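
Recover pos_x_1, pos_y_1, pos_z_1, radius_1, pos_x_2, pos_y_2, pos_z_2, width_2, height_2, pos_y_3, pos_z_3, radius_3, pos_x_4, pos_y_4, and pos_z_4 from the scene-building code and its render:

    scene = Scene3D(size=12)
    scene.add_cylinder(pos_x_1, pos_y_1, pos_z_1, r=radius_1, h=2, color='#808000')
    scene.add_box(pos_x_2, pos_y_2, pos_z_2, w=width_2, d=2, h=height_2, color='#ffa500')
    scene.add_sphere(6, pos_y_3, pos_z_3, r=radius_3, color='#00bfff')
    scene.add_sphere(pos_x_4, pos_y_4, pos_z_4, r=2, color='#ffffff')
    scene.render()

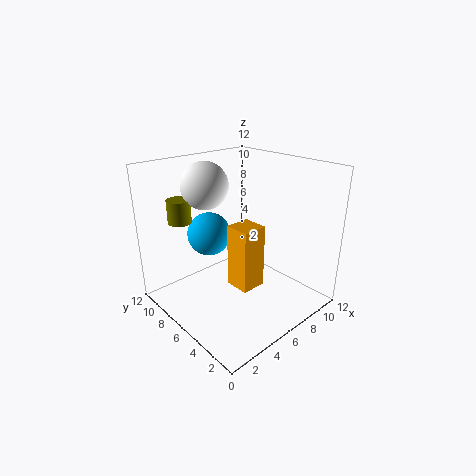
pos_x_1 = 3, pos_y_1 = 10, pos_z_1 = 7, radius_1 = 1, pos_x_2 = 4, pos_y_2 = 3, pos_z_2 = 3, width_2 = 2, height_2 = 5, pos_y_3 = 10, pos_z_3 = 5, radius_3 = 2, pos_x_4 = 5, pos_y_4 = 9, pos_z_4 = 10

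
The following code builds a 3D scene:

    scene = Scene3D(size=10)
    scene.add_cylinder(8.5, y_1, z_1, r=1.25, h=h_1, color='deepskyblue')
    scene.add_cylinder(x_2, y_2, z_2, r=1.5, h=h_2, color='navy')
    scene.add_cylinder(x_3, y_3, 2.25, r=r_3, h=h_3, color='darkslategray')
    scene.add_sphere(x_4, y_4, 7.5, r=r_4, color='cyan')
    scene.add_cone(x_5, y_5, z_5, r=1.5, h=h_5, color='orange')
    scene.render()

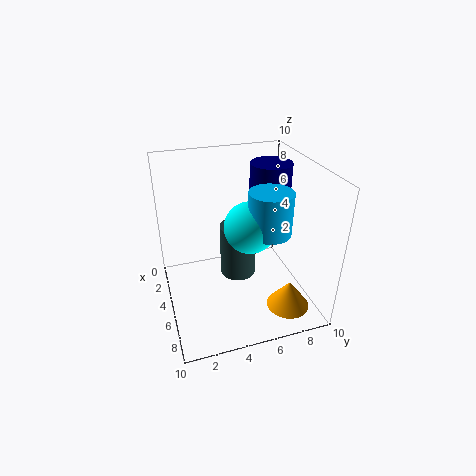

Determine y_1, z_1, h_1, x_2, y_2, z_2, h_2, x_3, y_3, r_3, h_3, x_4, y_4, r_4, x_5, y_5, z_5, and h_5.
y_1 = 5.75; z_1 = 7.25; h_1 = 2.5; x_2 = 3.25; y_2 = 8; z_2 = 4.5; h_2 = 5; x_3 = 5; y_3 = 5; r_3 = 1.25; h_3 = 3.75; x_4 = 8; y_4 = 4.75; r_4 = 1.5; x_5 = 7.5; y_5 = 8; z_5 = 0.25; h_5 = 2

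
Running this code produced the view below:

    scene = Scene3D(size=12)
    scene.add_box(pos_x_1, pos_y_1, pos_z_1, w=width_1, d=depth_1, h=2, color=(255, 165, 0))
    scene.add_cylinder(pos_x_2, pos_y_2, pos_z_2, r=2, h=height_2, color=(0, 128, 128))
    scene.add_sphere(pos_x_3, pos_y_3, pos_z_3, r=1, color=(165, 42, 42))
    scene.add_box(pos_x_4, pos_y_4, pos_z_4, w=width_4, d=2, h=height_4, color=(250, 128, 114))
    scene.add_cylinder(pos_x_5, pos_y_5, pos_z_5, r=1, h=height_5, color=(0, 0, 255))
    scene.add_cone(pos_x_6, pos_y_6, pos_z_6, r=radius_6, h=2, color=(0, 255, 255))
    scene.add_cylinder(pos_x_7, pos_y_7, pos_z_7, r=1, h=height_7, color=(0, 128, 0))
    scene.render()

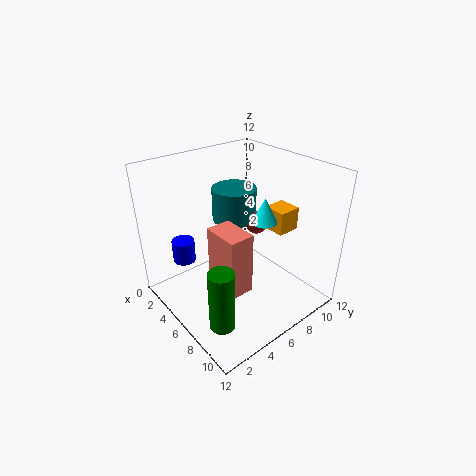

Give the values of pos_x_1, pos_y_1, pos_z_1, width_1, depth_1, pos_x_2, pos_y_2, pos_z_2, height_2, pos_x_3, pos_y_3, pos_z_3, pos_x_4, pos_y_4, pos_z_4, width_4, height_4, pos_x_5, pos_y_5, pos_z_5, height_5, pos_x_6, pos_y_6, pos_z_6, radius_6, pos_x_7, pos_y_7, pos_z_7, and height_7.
pos_x_1 = 6; pos_y_1 = 9; pos_z_1 = 6; width_1 = 2; depth_1 = 2; pos_x_2 = 3; pos_y_2 = 8; pos_z_2 = 6; height_2 = 3; pos_x_3 = 5; pos_y_3 = 9; pos_z_3 = 6; pos_x_4 = 6; pos_y_4 = 3; pos_z_4 = 3; width_4 = 3; height_4 = 5; pos_x_5 = 2; pos_y_5 = 3; pos_z_5 = 3; height_5 = 2; pos_x_6 = 8; pos_y_6 = 7; pos_z_6 = 8; radius_6 = 1; pos_x_7 = 9; pos_y_7 = 2; pos_z_7 = 1; height_7 = 5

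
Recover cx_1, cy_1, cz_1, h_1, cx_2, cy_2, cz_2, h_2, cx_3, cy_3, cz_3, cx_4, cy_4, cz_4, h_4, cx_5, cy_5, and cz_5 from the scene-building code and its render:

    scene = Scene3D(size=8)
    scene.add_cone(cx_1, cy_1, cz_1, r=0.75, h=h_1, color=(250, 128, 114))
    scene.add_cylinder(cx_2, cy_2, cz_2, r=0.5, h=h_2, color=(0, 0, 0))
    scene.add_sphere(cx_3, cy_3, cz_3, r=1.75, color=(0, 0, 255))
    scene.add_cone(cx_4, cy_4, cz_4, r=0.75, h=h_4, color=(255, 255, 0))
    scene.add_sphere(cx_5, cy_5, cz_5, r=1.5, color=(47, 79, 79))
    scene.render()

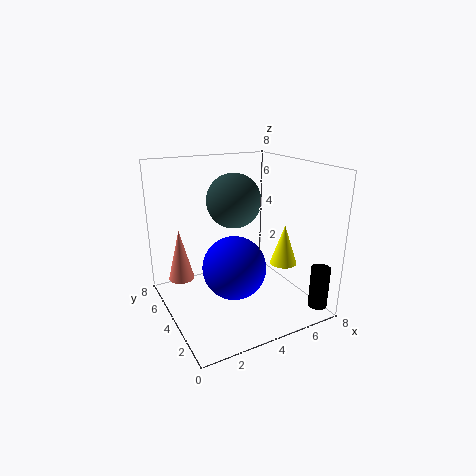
cx_1 = 1.25, cy_1 = 6, cz_1 = 1.25, h_1 = 3, cx_2 = 7, cy_2 = 0.5, cz_2 = 0.75, h_2 = 2.25, cx_3 = 3.5, cy_3 = 3.5, cz_3 = 2.5, cx_4 = 6.25, cy_4 = 2.75, cz_4 = 2.5, h_4 = 2.25, cx_5 = 4, cy_5 = 4.5, cz_5 = 6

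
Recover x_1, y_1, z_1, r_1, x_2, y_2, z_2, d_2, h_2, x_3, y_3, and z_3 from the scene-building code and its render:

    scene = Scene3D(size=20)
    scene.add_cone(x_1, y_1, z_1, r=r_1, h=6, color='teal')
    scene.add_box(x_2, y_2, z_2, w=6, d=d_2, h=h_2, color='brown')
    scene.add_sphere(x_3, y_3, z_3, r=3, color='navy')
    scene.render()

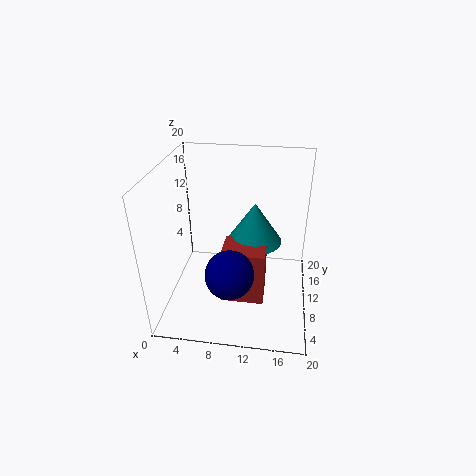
x_1 = 12
y_1 = 13
z_1 = 8
r_1 = 4
x_2 = 8
y_2 = 7
z_2 = 1
d_2 = 5
h_2 = 8
x_3 = 10
y_3 = 3
z_3 = 9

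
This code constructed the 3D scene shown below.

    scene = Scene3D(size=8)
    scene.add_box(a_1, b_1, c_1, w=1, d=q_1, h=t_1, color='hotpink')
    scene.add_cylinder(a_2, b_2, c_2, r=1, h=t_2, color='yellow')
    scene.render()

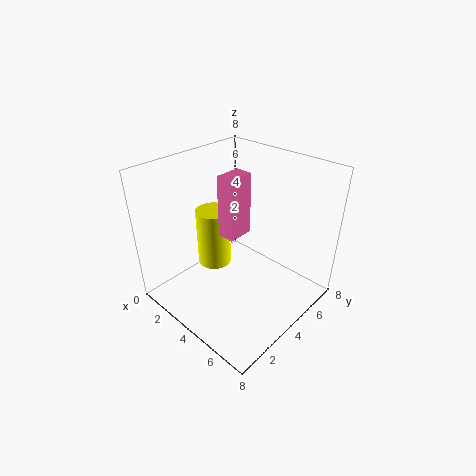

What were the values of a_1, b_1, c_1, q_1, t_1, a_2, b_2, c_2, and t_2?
a_1 = 3; b_1 = 3.5; c_1 = 4; q_1 = 1.5; t_1 = 3.5; a_2 = 2; b_2 = 4; c_2 = 1.5; t_2 = 3.5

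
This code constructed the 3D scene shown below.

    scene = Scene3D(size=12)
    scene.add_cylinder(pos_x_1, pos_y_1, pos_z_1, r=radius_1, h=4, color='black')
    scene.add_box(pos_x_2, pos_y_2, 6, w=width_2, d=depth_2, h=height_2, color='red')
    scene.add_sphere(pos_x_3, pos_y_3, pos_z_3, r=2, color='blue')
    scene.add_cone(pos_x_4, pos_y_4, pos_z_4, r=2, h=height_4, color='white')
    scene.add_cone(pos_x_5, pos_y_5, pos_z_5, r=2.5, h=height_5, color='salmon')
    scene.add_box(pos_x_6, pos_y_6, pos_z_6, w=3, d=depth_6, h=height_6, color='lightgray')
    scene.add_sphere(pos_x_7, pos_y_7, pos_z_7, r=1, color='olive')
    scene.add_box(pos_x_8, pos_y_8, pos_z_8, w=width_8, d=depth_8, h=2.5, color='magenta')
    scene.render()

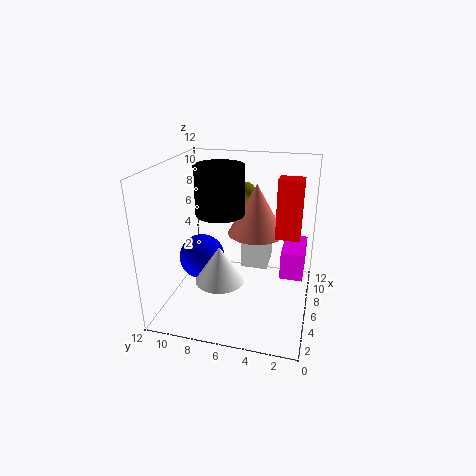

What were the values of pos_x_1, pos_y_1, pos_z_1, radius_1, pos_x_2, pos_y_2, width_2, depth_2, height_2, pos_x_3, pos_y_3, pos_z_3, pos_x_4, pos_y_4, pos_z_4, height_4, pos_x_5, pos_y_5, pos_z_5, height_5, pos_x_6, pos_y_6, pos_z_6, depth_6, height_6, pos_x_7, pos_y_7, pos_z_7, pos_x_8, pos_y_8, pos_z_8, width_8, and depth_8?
pos_x_1 = 6; pos_y_1 = 7.5; pos_z_1 = 8; radius_1 = 2; pos_x_2 = 6.5; pos_y_2 = 1; width_2 = 1.5; depth_2 = 2; height_2 = 5; pos_x_3 = 6.5; pos_y_3 = 9.5; pos_z_3 = 3.5; pos_x_4 = 4; pos_y_4 = 7; pos_z_4 = 3; height_4 = 3; pos_x_5 = 8.5; pos_y_5 = 5; pos_z_5 = 5.5; height_5 = 4.5; pos_x_6 = 9; pos_y_6 = 4; pos_z_6 = 1.5; depth_6 = 2.5; height_6 = 4; pos_x_7 = 10.5; pos_y_7 = 6.5; pos_z_7 = 8.5; pos_x_8 = 7; pos_y_8 = 0.5; pos_z_8 = 2; width_8 = 4; depth_8 = 2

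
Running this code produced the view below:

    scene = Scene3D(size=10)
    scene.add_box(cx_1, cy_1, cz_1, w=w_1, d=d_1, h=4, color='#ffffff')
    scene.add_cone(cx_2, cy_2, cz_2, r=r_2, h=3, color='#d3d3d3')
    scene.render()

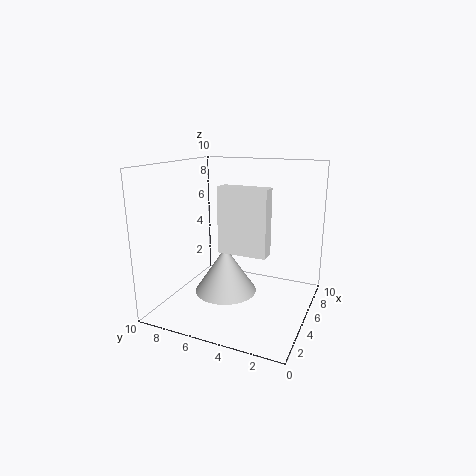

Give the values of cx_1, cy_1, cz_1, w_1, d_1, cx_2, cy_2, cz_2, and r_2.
cx_1 = 2
cy_1 = 2
cz_1 = 5
w_1 = 1
d_1 = 3
cx_2 = 3
cy_2 = 5
cz_2 = 2
r_2 = 2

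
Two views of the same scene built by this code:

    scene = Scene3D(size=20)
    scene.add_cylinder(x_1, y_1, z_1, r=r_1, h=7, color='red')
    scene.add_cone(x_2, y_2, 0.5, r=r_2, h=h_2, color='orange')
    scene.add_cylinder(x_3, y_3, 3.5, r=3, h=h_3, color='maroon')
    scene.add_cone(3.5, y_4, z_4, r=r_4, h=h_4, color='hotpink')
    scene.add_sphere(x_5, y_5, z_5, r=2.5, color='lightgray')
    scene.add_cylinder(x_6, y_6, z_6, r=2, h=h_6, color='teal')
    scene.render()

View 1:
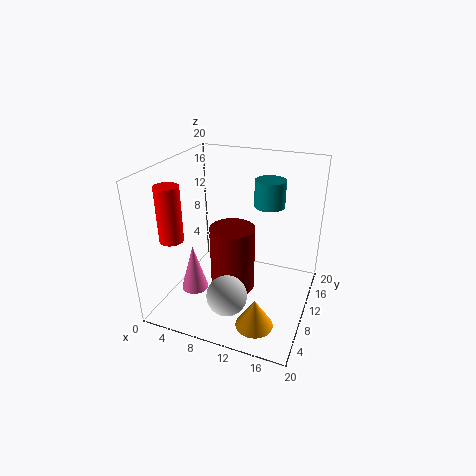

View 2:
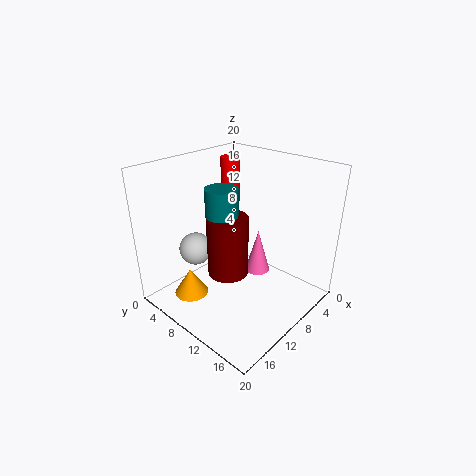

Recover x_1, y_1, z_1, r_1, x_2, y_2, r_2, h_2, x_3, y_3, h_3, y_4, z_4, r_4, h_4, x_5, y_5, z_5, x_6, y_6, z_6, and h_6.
x_1 = 4, y_1 = 3, z_1 = 12, r_1 = 1.5, x_2 = 14.5, y_2 = 4.5, r_2 = 2.5, h_2 = 4, x_3 = 10, y_3 = 8, h_3 = 9, y_4 = 8.5, z_4 = 1, r_4 = 2, h_4 = 7, x_5 = 11.5, y_5 = 2.5, z_5 = 6, x_6 = 14, y_6 = 11, z_6 = 15, h_6 = 3.5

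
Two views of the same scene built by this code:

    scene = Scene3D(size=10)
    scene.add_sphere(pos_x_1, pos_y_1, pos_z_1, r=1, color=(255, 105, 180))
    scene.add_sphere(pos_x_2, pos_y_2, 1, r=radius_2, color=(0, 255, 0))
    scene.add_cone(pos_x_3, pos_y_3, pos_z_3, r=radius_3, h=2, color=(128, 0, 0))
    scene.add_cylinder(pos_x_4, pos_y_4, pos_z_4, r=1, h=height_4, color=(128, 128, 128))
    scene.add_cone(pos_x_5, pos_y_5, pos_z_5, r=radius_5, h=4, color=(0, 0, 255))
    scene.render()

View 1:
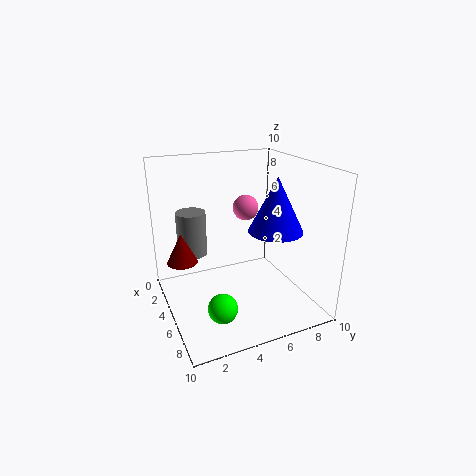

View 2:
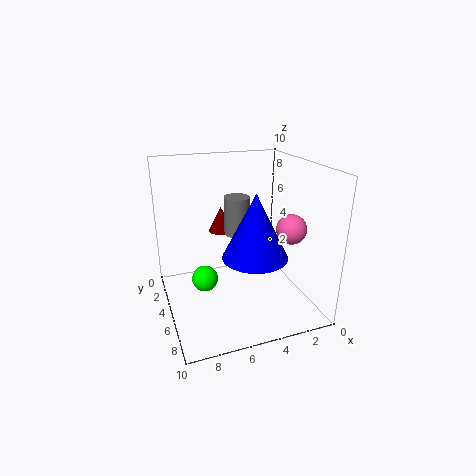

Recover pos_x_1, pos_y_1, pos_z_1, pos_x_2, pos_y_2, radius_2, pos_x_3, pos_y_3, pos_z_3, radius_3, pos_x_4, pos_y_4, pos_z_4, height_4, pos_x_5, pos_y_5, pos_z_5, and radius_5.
pos_x_1 = 2, pos_y_1 = 7, pos_z_1 = 6, pos_x_2 = 7, pos_y_2 = 3, radius_2 = 1, pos_x_3 = 5, pos_y_3 = 1, pos_z_3 = 4, radius_3 = 1, pos_x_4 = 4, pos_y_4 = 2, pos_z_4 = 4, height_4 = 3, pos_x_5 = 5, pos_y_5 = 8, pos_z_5 = 5, radius_5 = 2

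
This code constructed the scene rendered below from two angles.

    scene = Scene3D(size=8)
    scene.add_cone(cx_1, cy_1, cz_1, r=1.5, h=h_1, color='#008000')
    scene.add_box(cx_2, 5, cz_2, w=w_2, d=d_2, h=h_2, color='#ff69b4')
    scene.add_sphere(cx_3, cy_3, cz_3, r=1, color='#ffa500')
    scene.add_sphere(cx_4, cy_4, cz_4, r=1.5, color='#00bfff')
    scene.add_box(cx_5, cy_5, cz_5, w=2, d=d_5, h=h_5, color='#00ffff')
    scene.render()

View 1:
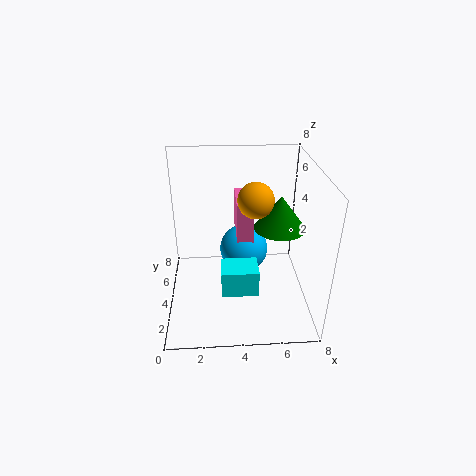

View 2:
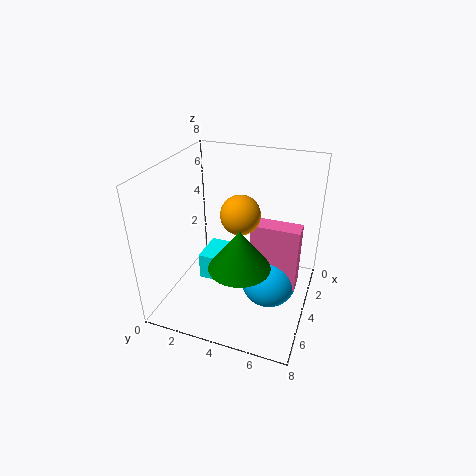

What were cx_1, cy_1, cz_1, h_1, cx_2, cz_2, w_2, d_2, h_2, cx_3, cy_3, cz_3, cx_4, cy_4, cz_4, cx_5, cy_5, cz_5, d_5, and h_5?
cx_1 = 6.5; cy_1 = 5; cz_1 = 4; h_1 = 2; cx_2 = 4; cz_2 = 2; w_2 = 1; d_2 = 2.5; h_2 = 3.5; cx_3 = 5; cy_3 = 4.5; cz_3 = 6; cx_4 = 4.5; cy_4 = 6; cz_4 = 2; cx_5 = 3; cy_5 = 2; cz_5 = 1.5; d_5 = 1.5; h_5 = 1.5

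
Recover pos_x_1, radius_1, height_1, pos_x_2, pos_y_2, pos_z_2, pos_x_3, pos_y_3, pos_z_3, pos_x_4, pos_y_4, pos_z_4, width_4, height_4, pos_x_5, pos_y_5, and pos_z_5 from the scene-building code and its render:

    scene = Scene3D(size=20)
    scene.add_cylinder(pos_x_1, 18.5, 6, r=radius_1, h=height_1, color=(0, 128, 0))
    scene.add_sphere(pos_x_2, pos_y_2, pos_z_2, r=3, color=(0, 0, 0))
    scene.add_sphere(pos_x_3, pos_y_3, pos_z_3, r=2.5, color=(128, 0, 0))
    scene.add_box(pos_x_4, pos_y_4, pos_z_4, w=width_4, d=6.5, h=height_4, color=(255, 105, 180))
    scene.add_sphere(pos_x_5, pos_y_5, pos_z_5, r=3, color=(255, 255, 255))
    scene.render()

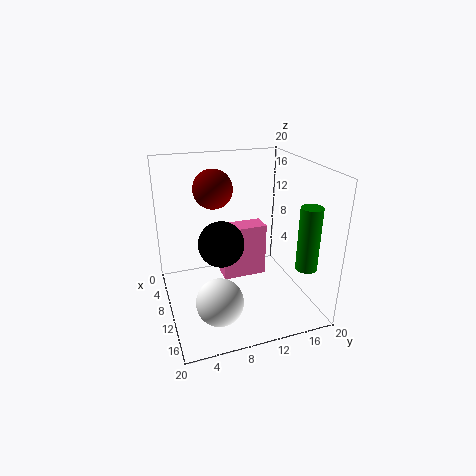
pos_x_1 = 14.5
radius_1 = 1.5
height_1 = 9
pos_x_2 = 12
pos_y_2 = 7
pos_z_2 = 10.5
pos_x_3 = 10.5
pos_y_3 = 6.5
pos_z_3 = 17.5
pos_x_4 = 5.5
pos_y_4 = 8.5
pos_z_4 = 2.5
width_4 = 3
height_4 = 8
pos_x_5 = 16
pos_y_5 = 5.5
pos_z_5 = 4.5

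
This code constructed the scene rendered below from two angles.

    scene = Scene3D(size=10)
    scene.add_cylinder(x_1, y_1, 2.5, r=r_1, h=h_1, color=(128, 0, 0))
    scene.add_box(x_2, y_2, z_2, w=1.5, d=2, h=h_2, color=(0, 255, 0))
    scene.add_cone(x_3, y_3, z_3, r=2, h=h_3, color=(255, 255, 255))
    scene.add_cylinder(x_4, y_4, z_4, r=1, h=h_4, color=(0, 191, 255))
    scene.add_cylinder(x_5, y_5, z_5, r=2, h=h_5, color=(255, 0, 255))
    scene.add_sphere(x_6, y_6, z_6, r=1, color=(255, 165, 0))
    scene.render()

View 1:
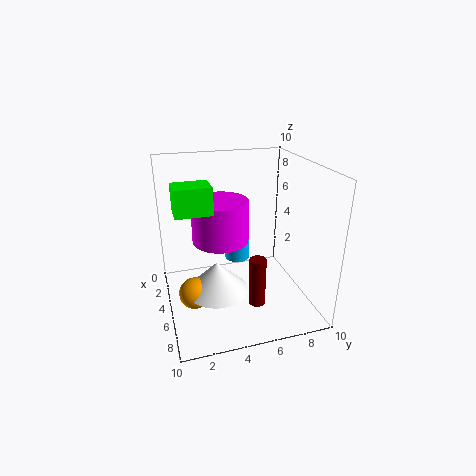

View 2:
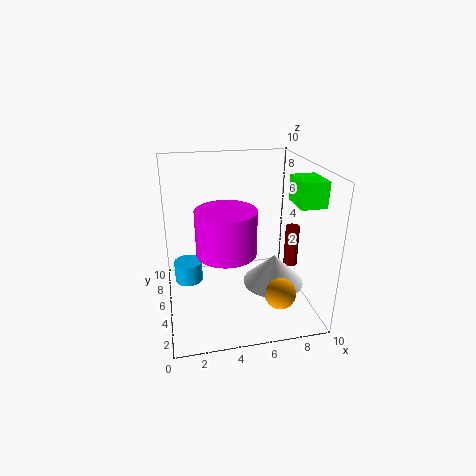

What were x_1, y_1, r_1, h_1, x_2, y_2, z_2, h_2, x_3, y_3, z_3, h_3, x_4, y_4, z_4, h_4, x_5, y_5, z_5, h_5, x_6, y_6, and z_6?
x_1 = 9; y_1 = 5; r_1 = 0.5; h_1 = 3; x_2 = 7.5; y_2 = 0.5; z_2 = 8.5; h_2 = 1.5; x_3 = 7; y_3 = 3; z_3 = 2.5; h_3 = 2; x_4 = 1.5; y_4 = 6; z_4 = 1.5; h_4 = 1.5; x_5 = 4; y_5 = 4; z_5 = 4.5; h_5 = 3; x_6 = 7; y_6 = 1.5; z_6 = 2.5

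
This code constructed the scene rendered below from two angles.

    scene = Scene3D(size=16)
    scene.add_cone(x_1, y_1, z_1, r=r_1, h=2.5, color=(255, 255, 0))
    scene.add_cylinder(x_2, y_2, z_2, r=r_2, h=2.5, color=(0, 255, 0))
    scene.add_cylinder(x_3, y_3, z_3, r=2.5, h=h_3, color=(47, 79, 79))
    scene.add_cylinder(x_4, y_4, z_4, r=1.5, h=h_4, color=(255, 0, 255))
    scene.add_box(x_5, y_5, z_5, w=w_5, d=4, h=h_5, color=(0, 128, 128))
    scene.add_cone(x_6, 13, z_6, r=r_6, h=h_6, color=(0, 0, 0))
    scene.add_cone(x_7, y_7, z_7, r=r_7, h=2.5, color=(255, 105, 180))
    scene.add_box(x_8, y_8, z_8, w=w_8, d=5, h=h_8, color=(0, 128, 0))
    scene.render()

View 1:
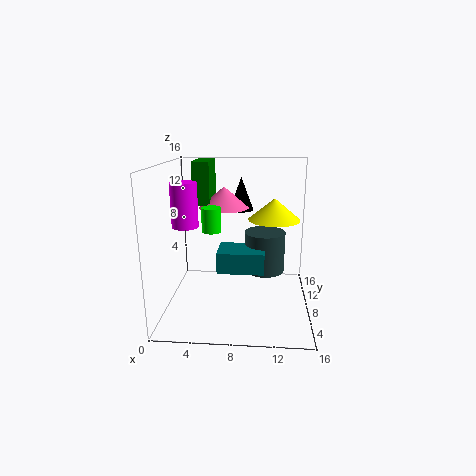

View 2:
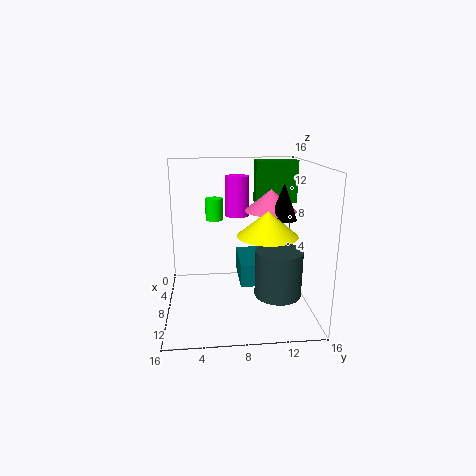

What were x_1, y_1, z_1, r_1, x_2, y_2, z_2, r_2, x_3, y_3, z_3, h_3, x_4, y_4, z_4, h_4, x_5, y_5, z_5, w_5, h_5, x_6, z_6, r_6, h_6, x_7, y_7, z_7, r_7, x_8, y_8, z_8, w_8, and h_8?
x_1 = 12; y_1 = 10.5; z_1 = 9.5; r_1 = 3; x_2 = 5.5; y_2 = 5.5; z_2 = 9.5; r_2 = 1; x_3 = 11; y_3 = 12; z_3 = 2.5; h_3 = 5; x_4 = 2; y_4 = 8.5; z_4 = 9; h_4 = 5; x_5 = 5.5; y_5 = 8; z_5 = 3.5; w_5 = 5.5; h_5 = 2.5; x_6 = 8; z_6 = 10; r_6 = 1.5; h_6 = 4; x_7 = 6; y_7 = 12; z_7 = 10.5; r_7 = 3; x_8 = 2.5; y_8 = 10.5; z_8 = 11; w_8 = 2; h_8 = 5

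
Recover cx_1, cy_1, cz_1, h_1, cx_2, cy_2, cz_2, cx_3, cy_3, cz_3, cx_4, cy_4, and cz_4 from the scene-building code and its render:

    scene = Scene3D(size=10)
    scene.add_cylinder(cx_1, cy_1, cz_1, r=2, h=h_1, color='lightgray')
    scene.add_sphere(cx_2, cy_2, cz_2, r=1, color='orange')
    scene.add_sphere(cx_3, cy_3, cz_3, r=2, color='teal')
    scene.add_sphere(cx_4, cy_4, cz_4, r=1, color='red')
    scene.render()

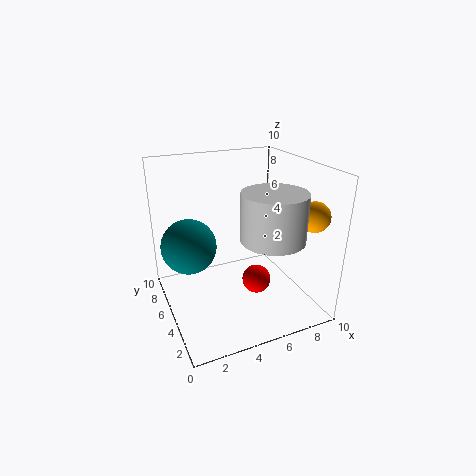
cx_1 = 6
cy_1 = 2
cz_1 = 6
h_1 = 3
cx_2 = 9
cy_2 = 2
cz_2 = 7
cx_3 = 2
cy_3 = 7
cz_3 = 4
cx_4 = 6
cy_4 = 4
cz_4 = 2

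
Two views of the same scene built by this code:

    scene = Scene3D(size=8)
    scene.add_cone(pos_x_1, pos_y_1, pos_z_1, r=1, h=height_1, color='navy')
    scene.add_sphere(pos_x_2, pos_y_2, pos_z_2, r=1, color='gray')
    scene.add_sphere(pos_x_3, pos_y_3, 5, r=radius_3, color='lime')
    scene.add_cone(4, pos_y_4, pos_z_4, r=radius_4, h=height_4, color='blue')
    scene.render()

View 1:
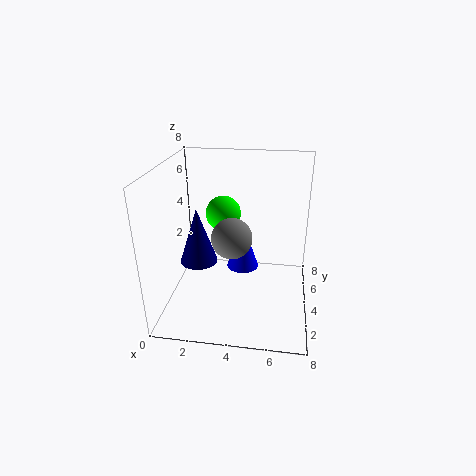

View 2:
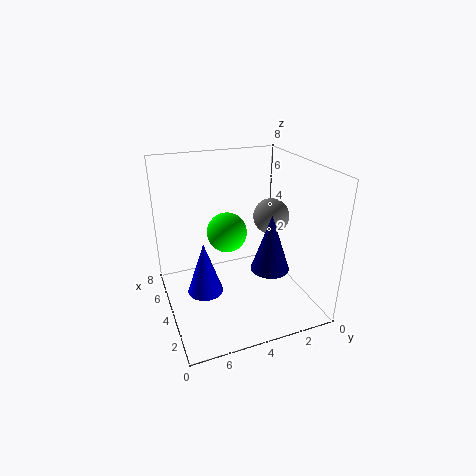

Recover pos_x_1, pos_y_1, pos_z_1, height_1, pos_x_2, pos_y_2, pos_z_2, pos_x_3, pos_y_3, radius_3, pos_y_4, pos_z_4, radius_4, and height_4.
pos_x_1 = 2, pos_y_1 = 3, pos_z_1 = 3, height_1 = 3, pos_x_2 = 4, pos_y_2 = 2, pos_z_2 = 5, pos_x_3 = 3, pos_y_3 = 5, radius_3 = 1, pos_y_4 = 6, pos_z_4 = 1, radius_4 = 1, height_4 = 3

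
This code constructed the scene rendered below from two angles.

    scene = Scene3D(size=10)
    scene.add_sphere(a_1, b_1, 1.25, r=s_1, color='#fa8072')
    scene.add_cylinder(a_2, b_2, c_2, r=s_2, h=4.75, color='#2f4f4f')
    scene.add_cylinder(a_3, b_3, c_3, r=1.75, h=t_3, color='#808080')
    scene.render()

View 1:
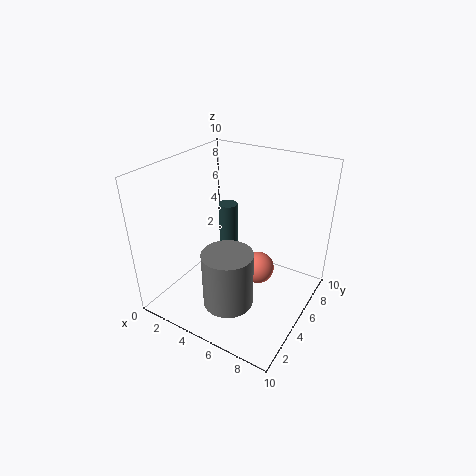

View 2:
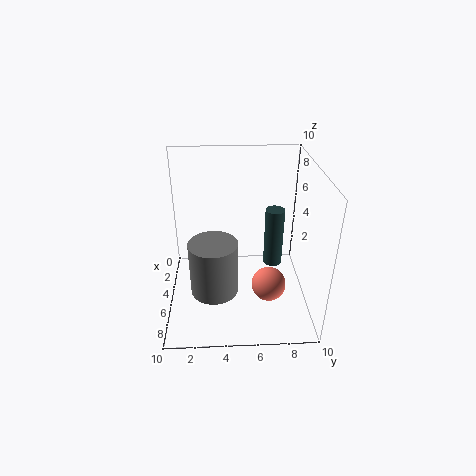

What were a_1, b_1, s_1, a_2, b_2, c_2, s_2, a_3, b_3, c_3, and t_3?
a_1 = 5.5
b_1 = 7.25
s_1 = 1.25
a_2 = 2.25
b_2 = 8
c_2 = 1
s_2 = 0.75
a_3 = 5.25
b_3 = 3.25
c_3 = 0.75
t_3 = 4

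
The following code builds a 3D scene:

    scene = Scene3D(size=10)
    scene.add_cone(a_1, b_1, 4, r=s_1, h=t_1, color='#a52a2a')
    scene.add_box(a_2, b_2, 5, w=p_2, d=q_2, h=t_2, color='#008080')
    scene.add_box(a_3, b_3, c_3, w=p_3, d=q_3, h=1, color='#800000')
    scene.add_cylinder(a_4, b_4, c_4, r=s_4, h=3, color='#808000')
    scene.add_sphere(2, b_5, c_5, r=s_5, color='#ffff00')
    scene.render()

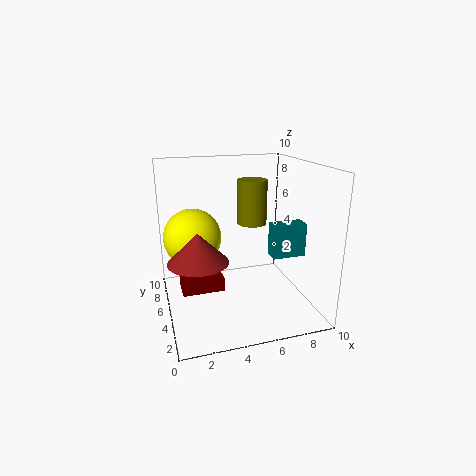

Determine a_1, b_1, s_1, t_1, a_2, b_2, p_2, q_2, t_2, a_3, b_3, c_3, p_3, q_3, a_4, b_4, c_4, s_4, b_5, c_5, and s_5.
a_1 = 2
b_1 = 4
s_1 = 2
t_1 = 2
a_2 = 6
b_2 = 1
p_2 = 2
q_2 = 1
t_2 = 2
a_3 = 1
b_3 = 5
c_3 = 1
p_3 = 3
q_3 = 2
a_4 = 6
b_4 = 5
c_4 = 6
s_4 = 1
b_5 = 6
c_5 = 5
s_5 = 2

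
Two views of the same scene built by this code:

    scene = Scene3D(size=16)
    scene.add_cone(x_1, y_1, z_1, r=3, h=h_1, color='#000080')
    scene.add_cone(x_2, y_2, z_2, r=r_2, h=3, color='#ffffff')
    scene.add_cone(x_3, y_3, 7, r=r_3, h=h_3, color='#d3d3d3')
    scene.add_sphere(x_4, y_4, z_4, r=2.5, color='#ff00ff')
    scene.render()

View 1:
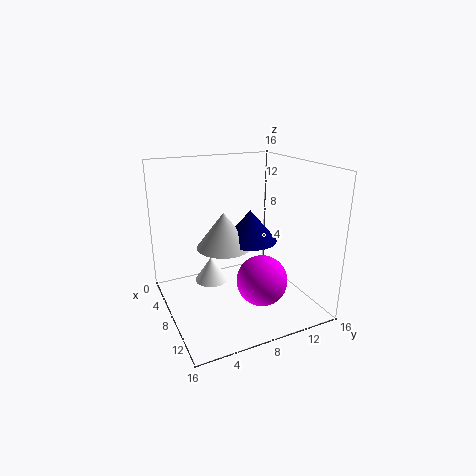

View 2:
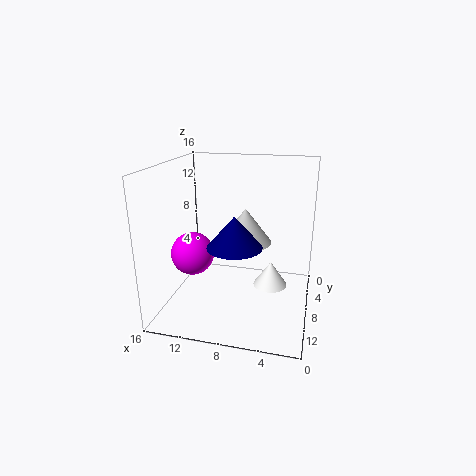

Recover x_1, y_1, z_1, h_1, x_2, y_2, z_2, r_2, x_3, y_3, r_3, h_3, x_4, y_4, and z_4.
x_1 = 8; y_1 = 9.5; z_1 = 7.5; h_1 = 3.5; x_2 = 4.5; y_2 = 6; z_2 = 1.5; r_2 = 2; x_3 = 7.5; y_3 = 6.5; r_3 = 3; h_3 = 4; x_4 = 13.5; y_4 = 8; z_4 = 5.5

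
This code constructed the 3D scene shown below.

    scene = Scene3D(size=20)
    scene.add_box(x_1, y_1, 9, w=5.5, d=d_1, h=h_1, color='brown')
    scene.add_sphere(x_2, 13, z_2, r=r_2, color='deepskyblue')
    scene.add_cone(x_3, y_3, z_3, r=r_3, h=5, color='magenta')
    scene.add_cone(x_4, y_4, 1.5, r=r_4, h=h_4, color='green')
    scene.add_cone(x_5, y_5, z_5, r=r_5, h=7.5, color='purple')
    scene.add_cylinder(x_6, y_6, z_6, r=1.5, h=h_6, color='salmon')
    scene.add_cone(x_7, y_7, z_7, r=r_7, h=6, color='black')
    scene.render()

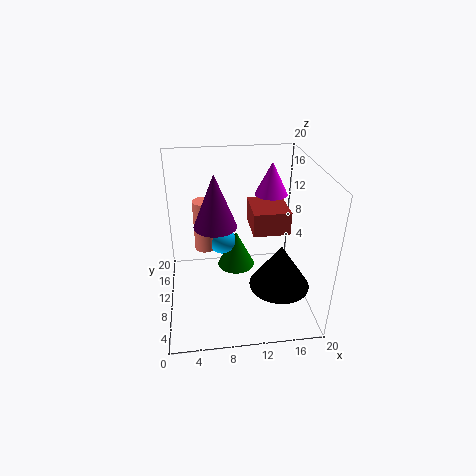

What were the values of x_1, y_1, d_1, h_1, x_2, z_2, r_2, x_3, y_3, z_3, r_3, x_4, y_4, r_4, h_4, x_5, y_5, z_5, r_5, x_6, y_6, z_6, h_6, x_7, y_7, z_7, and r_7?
x_1 = 12.5, y_1 = 11.5, d_1 = 6.5, h_1 = 3.5, x_2 = 8, z_2 = 8, r_2 = 2, x_3 = 16, y_3 = 16.5, z_3 = 13.5, r_3 = 2.5, x_4 = 10.5, y_4 = 16, r_4 = 3, h_4 = 6, x_5 = 7, y_5 = 11, z_5 = 11.5, r_5 = 3, x_6 = 5.5, y_6 = 13, z_6 = 7, h_6 = 7.5, x_7 = 15, y_7 = 5.5, z_7 = 5, r_7 = 4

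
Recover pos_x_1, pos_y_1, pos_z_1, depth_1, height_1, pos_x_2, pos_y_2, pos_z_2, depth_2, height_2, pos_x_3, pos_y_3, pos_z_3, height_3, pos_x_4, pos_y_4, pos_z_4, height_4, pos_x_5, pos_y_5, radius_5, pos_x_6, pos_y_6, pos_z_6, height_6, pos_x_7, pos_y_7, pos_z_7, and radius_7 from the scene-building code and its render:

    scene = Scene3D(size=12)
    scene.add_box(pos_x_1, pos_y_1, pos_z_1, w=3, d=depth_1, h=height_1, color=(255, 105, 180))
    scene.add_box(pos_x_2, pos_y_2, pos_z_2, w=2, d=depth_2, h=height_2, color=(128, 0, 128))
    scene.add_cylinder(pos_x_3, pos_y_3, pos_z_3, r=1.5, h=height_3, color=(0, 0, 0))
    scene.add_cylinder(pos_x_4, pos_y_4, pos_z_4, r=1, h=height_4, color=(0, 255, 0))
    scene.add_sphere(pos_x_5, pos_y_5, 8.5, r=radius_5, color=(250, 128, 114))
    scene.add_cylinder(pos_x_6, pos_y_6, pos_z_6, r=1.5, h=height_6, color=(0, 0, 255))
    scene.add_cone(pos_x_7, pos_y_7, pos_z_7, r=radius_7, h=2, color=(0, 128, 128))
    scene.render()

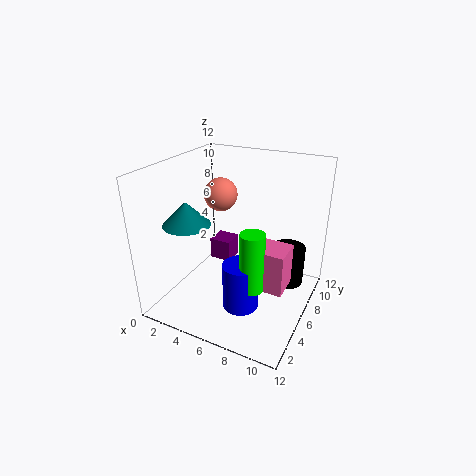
pos_x_1 = 7.5, pos_y_1 = 4.5, pos_z_1 = 2.5, depth_1 = 2.5, height_1 = 3.5, pos_x_2 = 2, pos_y_2 = 8, pos_z_2 = 2, depth_2 = 2, height_2 = 2, pos_x_3 = 9.5, pos_y_3 = 9, pos_z_3 = 1, height_3 = 3.5, pos_x_4 = 8, pos_y_4 = 4.5, pos_z_4 = 2.5, height_4 = 5, pos_x_5 = 3, pos_y_5 = 8.5, radius_5 = 1.5, pos_x_6 = 7, pos_y_6 = 4.5, pos_z_6 = 0.5, height_6 = 4, pos_x_7 = 2, pos_y_7 = 4.5, pos_z_7 = 7, radius_7 = 2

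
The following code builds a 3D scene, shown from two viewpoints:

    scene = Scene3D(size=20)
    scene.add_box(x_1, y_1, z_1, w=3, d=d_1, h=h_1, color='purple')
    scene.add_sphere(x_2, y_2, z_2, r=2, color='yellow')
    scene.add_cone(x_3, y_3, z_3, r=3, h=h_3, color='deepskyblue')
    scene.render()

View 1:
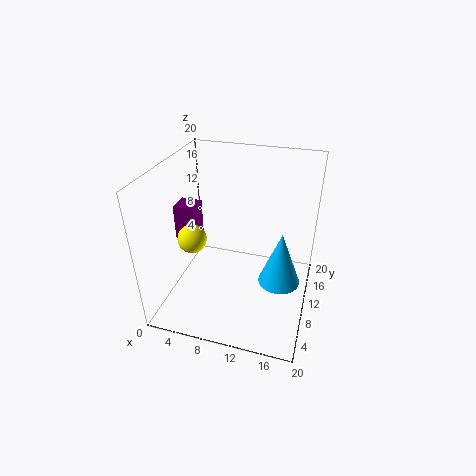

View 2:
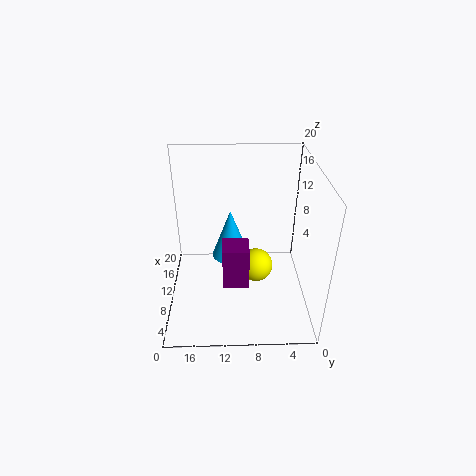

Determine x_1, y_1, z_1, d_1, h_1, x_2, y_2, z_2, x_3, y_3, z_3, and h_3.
x_1 = 1
y_1 = 9
z_1 = 9
d_1 = 3
h_1 = 5
x_2 = 4
y_2 = 8
z_2 = 10
x_3 = 16
y_3 = 11
z_3 = 3
h_3 = 8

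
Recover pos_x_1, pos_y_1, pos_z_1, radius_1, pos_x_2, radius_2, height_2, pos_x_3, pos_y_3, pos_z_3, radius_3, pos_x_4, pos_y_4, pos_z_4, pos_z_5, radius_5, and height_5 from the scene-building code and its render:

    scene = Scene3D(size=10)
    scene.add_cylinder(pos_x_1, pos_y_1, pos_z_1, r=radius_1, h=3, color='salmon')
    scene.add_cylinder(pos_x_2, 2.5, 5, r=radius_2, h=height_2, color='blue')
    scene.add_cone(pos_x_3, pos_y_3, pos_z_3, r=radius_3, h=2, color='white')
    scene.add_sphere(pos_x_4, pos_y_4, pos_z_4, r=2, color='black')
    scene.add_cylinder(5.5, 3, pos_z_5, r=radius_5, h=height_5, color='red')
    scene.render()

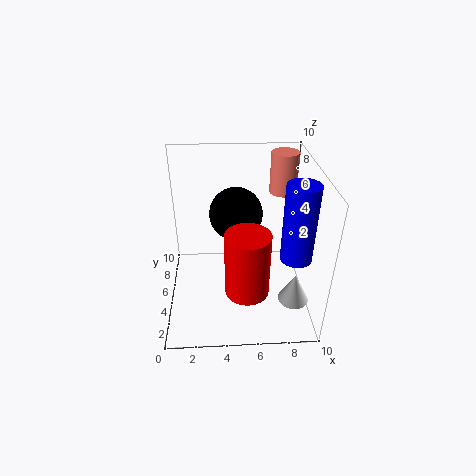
pos_x_1 = 8.5
pos_y_1 = 8
pos_z_1 = 7
radius_1 = 1
pos_x_2 = 8.5
radius_2 = 1
height_2 = 5
pos_x_3 = 8.5
pos_y_3 = 2
pos_z_3 = 2
radius_3 = 1
pos_x_4 = 5
pos_y_4 = 7.5
pos_z_4 = 5.5
pos_z_5 = 2
radius_5 = 1.5
height_5 = 4.5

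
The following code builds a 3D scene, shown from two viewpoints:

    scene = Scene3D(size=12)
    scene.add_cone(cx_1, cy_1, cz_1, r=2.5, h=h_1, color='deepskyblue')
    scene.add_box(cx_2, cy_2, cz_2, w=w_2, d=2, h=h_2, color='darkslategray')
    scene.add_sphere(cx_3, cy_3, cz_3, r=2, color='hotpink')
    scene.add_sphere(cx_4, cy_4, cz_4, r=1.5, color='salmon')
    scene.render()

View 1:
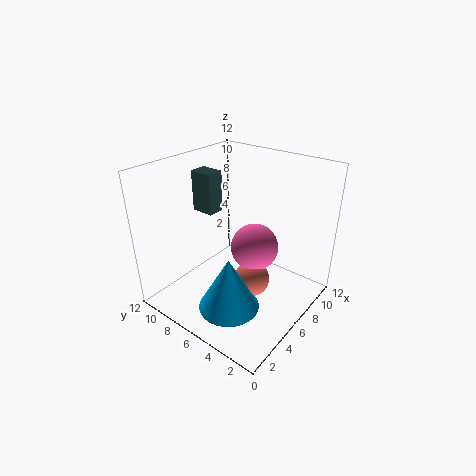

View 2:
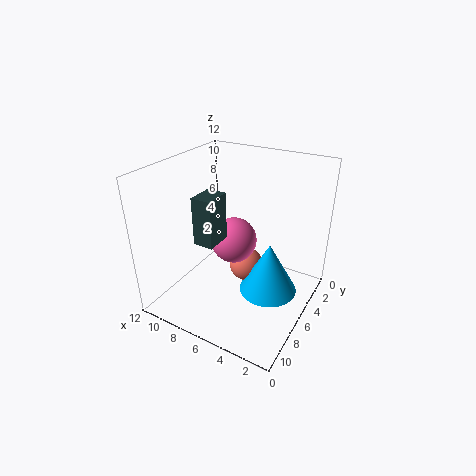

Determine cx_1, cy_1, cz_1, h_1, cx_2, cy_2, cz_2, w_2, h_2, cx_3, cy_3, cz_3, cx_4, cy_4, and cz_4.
cx_1 = 3.5; cy_1 = 5; cz_1 = 1; h_1 = 4.5; cx_2 = 5.5; cy_2 = 8.5; cz_2 = 7.5; w_2 = 1.5; h_2 = 3.5; cx_3 = 7; cy_3 = 5; cz_3 = 5; cx_4 = 6; cy_4 = 4.5; cz_4 = 2.5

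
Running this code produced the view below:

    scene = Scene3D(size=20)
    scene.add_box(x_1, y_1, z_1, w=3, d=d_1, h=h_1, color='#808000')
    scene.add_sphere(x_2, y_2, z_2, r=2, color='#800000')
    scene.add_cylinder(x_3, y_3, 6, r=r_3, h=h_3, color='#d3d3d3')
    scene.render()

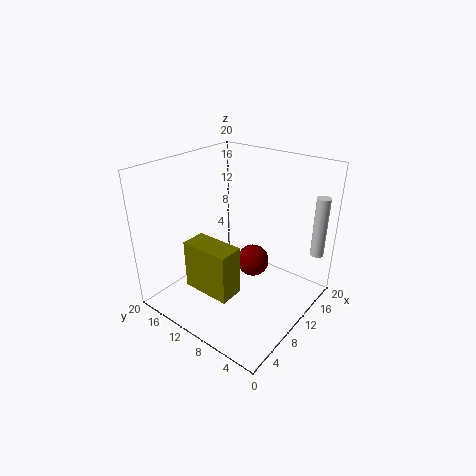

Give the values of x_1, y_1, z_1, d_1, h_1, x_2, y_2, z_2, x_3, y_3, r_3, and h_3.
x_1 = 1
y_1 = 5
z_1 = 7
d_1 = 6
h_1 = 6
x_2 = 8
y_2 = 6
z_2 = 9
x_3 = 19
y_3 = 2
r_3 = 1
h_3 = 9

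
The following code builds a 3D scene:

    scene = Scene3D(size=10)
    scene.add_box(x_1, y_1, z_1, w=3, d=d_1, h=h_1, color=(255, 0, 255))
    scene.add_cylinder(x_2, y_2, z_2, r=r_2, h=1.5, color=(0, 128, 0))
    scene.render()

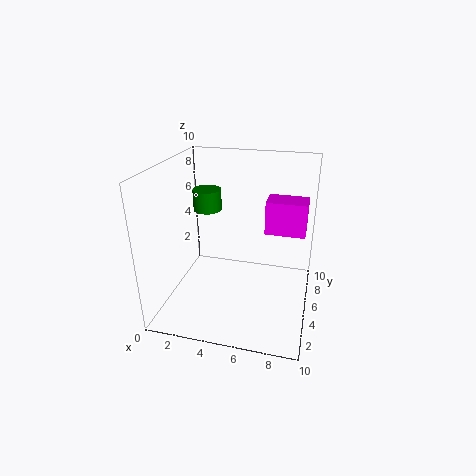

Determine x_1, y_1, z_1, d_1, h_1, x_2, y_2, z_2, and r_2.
x_1 = 6.5, y_1 = 7, z_1 = 4.5, d_1 = 2, h_1 = 2.5, x_2 = 2.5, y_2 = 6, z_2 = 6.5, r_2 = 1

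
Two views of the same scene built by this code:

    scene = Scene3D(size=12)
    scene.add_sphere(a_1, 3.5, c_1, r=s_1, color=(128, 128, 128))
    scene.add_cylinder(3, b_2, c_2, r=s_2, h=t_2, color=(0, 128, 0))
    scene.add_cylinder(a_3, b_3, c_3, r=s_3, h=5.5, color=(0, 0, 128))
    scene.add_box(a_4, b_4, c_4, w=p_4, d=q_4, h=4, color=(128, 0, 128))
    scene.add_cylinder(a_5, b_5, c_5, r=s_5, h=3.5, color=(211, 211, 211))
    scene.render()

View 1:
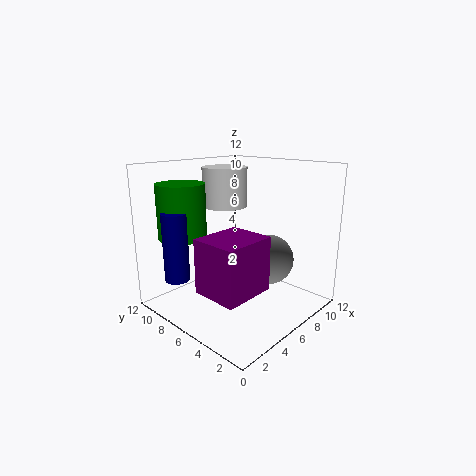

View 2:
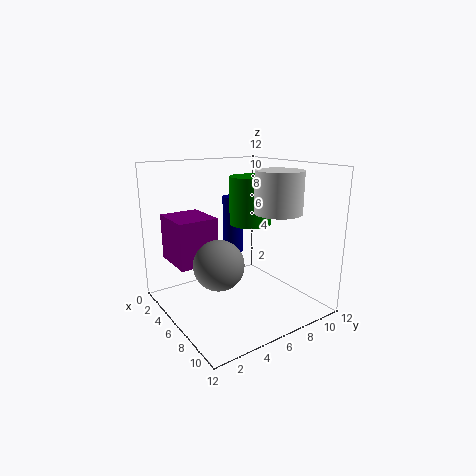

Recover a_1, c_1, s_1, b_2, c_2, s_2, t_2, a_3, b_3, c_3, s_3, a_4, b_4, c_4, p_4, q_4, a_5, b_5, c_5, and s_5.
a_1 = 7; c_1 = 4.5; s_1 = 2; b_2 = 9.5; c_2 = 6; s_2 = 2; t_2 = 4.5; a_3 = 1.5; b_3 = 8.5; c_3 = 3; s_3 = 1; a_4 = 0.5; b_4 = 1.5; c_4 = 3.5; p_4 = 4; q_4 = 3.5; a_5 = 7.5; b_5 = 9; c_5 = 8; s_5 = 2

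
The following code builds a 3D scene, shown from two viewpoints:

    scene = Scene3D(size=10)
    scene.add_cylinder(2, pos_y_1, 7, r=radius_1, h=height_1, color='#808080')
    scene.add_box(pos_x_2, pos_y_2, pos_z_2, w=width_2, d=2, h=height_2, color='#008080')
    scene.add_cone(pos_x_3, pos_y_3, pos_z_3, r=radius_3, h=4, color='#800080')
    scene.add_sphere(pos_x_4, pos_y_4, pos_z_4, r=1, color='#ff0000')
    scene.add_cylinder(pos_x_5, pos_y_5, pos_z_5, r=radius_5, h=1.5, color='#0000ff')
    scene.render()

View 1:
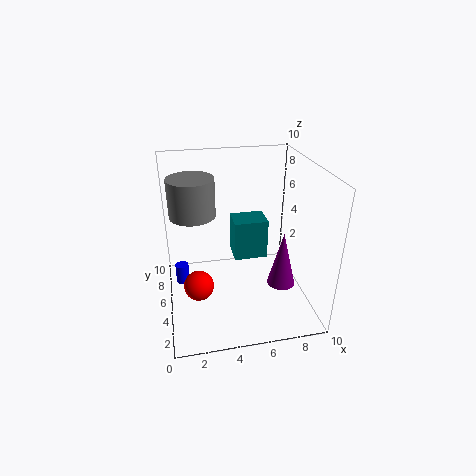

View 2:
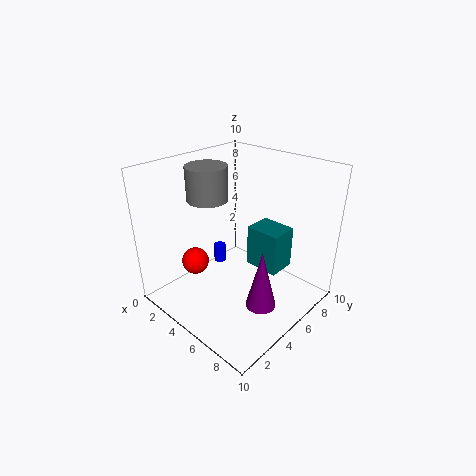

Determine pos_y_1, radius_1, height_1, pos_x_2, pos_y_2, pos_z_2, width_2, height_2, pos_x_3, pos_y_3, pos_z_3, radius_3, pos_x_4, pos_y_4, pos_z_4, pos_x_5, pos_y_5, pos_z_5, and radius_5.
pos_y_1 = 5, radius_1 = 1.5, height_1 = 2.5, pos_x_2 = 5, pos_y_2 = 6, pos_z_2 = 2.5, width_2 = 2.5, height_2 = 3, pos_x_3 = 8, pos_y_3 = 4, pos_z_3 = 1.5, radius_3 = 1, pos_x_4 = 2, pos_y_4 = 3.5, pos_z_4 = 2.5, pos_x_5 = 1, pos_y_5 = 7, pos_z_5 = 0.5, radius_5 = 0.5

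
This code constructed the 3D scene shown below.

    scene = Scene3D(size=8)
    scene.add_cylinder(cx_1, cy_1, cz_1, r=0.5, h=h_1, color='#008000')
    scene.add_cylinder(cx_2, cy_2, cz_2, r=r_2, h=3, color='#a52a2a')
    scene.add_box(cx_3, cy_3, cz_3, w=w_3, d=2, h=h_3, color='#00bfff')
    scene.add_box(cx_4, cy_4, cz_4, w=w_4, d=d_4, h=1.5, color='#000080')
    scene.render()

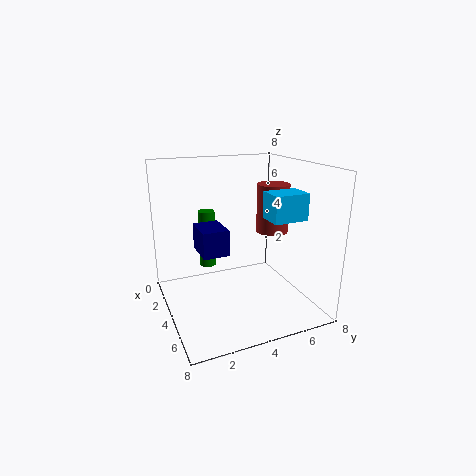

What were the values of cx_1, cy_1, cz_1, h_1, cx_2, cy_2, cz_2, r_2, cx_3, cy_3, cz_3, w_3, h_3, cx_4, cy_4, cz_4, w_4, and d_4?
cx_1 = 1.5, cy_1 = 3, cz_1 = 1.5, h_1 = 3.5, cx_2 = 2.5, cy_2 = 7, cz_2 = 3.5, r_2 = 1, cx_3 = 4, cy_3 = 5.5, cz_3 = 5, w_3 = 1.5, h_3 = 1.5, cx_4 = 2, cy_4 = 2, cz_4 = 3, w_4 = 2, d_4 = 1.5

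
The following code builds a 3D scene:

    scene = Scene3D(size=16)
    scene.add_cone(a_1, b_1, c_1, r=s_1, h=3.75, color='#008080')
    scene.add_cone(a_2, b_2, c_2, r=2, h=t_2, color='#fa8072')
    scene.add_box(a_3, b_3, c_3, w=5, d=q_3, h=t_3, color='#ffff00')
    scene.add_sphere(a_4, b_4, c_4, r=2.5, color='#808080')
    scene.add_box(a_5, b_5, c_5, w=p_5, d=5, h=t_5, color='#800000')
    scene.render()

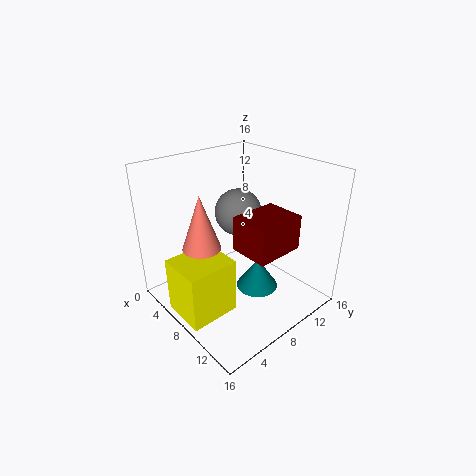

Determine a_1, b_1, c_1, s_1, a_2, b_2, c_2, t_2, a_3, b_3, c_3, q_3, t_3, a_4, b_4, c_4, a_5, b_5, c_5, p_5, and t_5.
a_1 = 8.75; b_1 = 10.5; c_1 = 0.75; s_1 = 2.5; a_2 = 7.5; b_2 = 3.5; c_2 = 8.25; t_2 = 5.75; a_3 = 5.25; b_3 = 0.25; c_3 = 0.75; q_3 = 5.5; t_3 = 6.25; a_4 = 7.75; b_4 = 8.25; c_4 = 11; a_5 = 10.75; b_5 = 5; c_5 = 9; p_5 = 4; t_5 = 3.5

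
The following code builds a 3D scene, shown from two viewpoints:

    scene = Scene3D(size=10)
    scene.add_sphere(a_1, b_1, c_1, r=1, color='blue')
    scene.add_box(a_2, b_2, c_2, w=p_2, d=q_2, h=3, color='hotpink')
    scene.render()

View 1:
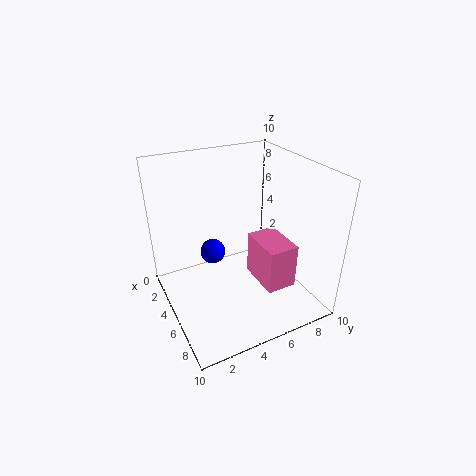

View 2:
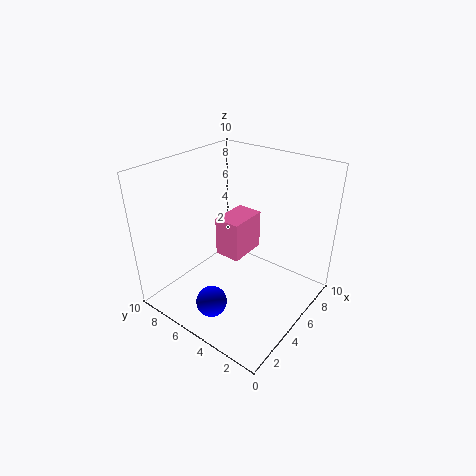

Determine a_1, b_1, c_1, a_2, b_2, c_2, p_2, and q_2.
a_1 = 1.5, b_1 = 4.5, c_1 = 2, a_2 = 5.5, b_2 = 5.5, c_2 = 2.5, p_2 = 3, q_2 = 2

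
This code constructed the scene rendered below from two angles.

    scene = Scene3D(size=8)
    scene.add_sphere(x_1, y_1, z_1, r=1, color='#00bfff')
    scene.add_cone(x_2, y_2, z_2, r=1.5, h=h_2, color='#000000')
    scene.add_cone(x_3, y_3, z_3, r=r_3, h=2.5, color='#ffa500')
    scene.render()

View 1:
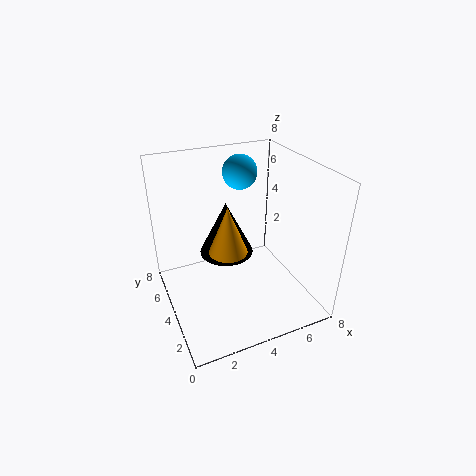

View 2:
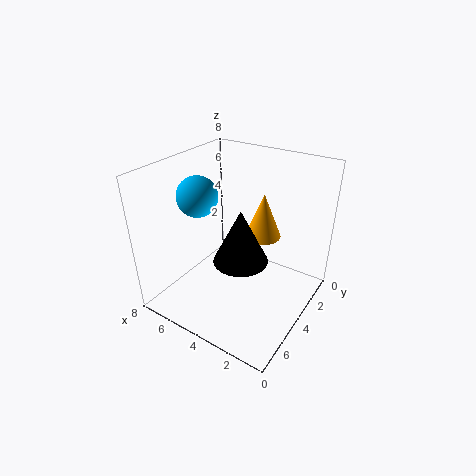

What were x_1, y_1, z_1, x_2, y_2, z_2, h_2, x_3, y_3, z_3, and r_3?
x_1 = 5
y_1 = 6
z_1 = 7
x_2 = 3.5
y_2 = 4.5
z_2 = 3
h_2 = 3
x_3 = 3
y_3 = 3
z_3 = 4
r_3 = 1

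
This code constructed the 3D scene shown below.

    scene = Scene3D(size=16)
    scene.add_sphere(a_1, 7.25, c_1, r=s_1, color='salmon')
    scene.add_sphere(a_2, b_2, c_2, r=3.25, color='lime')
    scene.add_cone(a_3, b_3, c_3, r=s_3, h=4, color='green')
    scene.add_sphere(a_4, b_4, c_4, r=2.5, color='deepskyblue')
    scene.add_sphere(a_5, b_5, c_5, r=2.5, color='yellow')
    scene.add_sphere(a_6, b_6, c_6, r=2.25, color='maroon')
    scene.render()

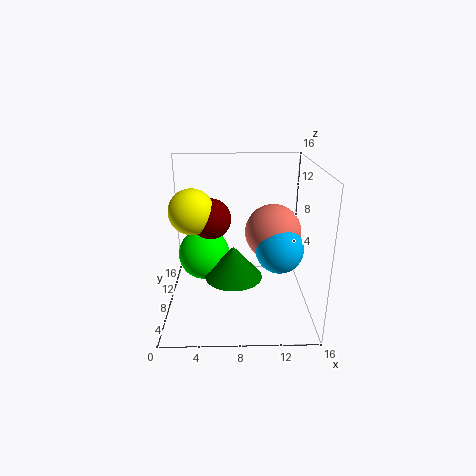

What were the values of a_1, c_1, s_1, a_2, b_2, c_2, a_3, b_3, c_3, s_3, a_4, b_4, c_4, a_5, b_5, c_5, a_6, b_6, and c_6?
a_1 = 11.75, c_1 = 9, s_1 = 3, a_2 = 3.75, b_2 = 12.75, c_2 = 3.75, a_3 = 7.5, b_3 = 10, c_3 = 2, s_3 = 3.5, a_4 = 12.25, b_4 = 5.5, c_4 = 7.75, a_5 = 3, b_5 = 8.25, c_5 = 11, a_6 = 5, b_6 = 8.75, c_6 = 10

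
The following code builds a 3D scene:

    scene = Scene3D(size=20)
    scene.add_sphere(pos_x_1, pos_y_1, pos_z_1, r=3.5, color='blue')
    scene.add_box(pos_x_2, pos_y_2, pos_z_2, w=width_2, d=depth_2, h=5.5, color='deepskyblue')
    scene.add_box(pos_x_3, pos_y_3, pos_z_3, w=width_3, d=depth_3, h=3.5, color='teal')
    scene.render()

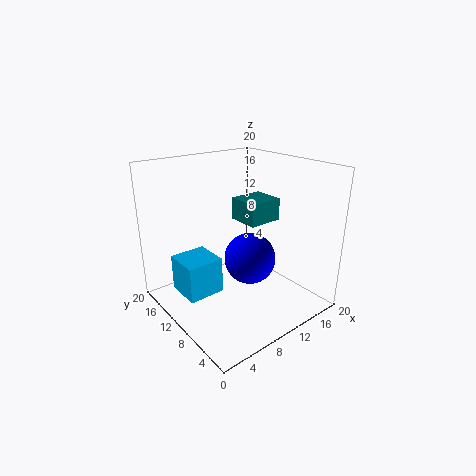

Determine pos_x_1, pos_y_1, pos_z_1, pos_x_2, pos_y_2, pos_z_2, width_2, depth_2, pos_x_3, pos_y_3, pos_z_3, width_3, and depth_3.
pos_x_1 = 10.5
pos_y_1 = 8
pos_z_1 = 7.5
pos_x_2 = 3.5
pos_y_2 = 12.5
pos_z_2 = 0.5
width_2 = 5.5
depth_2 = 5.5
pos_x_3 = 14
pos_y_3 = 11.5
pos_z_3 = 10
width_3 = 5.5
depth_3 = 5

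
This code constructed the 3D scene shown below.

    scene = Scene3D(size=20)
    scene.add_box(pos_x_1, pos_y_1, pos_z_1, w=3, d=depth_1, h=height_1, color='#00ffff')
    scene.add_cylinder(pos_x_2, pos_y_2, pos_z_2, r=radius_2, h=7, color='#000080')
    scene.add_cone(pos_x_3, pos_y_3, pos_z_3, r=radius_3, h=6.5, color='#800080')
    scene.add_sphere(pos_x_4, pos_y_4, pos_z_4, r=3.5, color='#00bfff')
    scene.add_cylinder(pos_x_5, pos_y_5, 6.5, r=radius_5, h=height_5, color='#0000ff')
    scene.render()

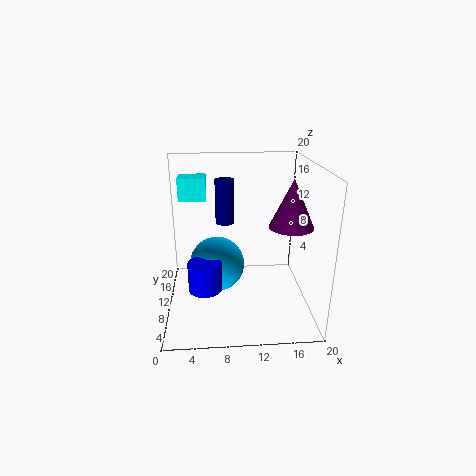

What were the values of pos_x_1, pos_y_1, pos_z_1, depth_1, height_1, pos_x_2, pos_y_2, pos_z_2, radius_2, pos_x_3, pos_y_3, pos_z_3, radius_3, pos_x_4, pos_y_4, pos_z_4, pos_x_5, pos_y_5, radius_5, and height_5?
pos_x_1 = 3, pos_y_1 = 3, pos_z_1 = 17.5, depth_1 = 2.5, height_1 = 2.5, pos_x_2 = 8.5, pos_y_2 = 17.5, pos_z_2 = 9.5, radius_2 = 1.5, pos_x_3 = 17, pos_y_3 = 8.5, pos_z_3 = 12, radius_3 = 3, pos_x_4 = 7, pos_y_4 = 6.5, pos_z_4 = 8, pos_x_5 = 5.5, pos_y_5 = 3, radius_5 = 2, height_5 = 3.5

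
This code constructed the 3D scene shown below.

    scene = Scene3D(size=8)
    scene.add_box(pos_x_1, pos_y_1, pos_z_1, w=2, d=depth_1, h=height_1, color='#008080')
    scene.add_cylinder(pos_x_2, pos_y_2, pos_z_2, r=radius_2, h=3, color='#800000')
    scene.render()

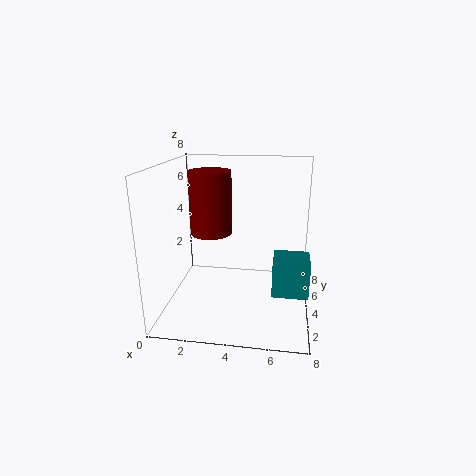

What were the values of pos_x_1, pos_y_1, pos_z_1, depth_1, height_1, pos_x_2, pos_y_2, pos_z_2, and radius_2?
pos_x_1 = 6; pos_y_1 = 3; pos_z_1 = 1; depth_1 = 2; height_1 = 2; pos_x_2 = 3; pos_y_2 = 2; pos_z_2 = 5; radius_2 = 1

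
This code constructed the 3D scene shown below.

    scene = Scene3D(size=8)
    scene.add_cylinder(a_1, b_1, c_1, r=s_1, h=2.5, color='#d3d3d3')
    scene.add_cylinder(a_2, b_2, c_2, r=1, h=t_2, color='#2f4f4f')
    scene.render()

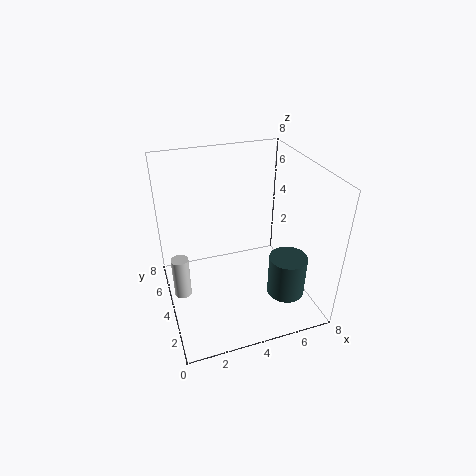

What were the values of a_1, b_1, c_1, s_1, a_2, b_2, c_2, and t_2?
a_1 = 0.75, b_1 = 4.75, c_1 = 0.25, s_1 = 0.5, a_2 = 6, b_2 = 1.75, c_2 = 1.5, t_2 = 2.25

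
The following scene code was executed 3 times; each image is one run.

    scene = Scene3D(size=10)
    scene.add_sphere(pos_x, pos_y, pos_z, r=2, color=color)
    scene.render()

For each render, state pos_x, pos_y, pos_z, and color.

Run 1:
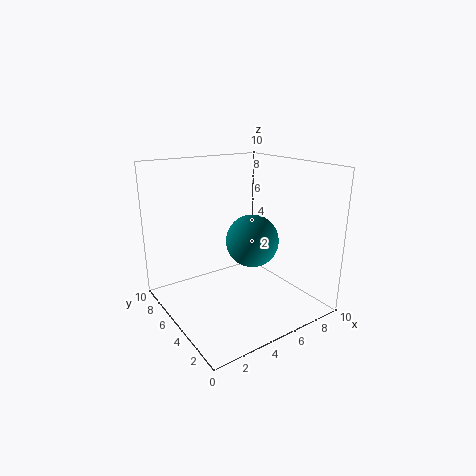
pos_x = 7
pos_y = 6
pos_z = 4
color = 'teal'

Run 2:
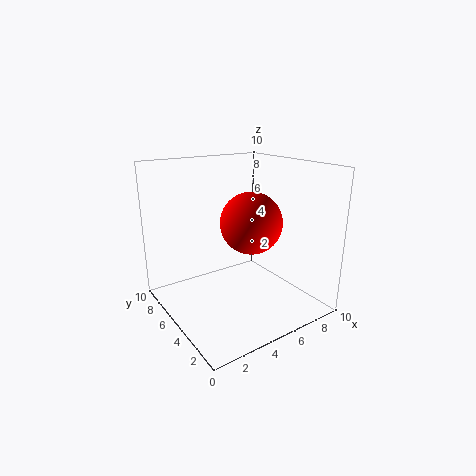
pos_x = 5
pos_y = 3.5
pos_z = 6.5
color = 'red'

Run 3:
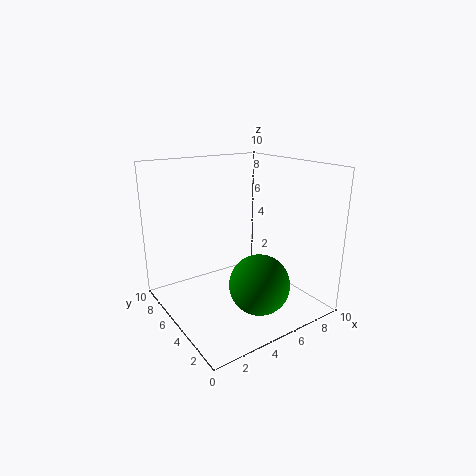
pos_x = 5
pos_y = 2.5
pos_z = 2.5
color = 'green'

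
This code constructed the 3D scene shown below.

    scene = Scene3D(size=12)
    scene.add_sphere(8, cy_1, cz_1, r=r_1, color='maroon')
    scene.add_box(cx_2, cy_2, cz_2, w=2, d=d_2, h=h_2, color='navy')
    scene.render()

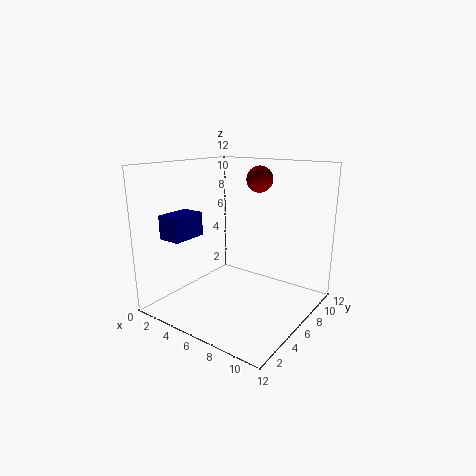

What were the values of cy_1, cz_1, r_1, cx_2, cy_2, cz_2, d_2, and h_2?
cy_1 = 6
cz_1 = 11
r_1 = 1
cx_2 = 1
cy_2 = 2
cz_2 = 6
d_2 = 3
h_2 = 2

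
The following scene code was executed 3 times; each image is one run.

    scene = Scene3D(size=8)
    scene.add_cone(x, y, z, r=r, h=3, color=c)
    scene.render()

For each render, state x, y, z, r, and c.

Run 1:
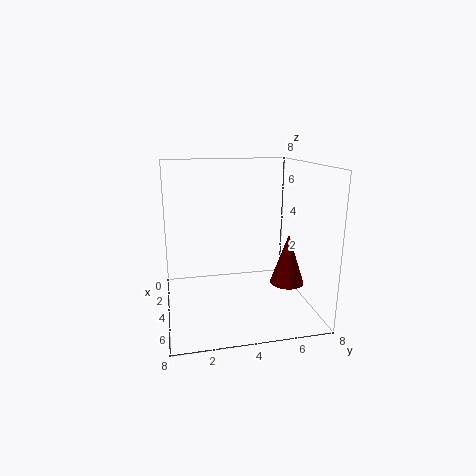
x = 4
y = 7
z = 1
r = 1
c = 'maroon'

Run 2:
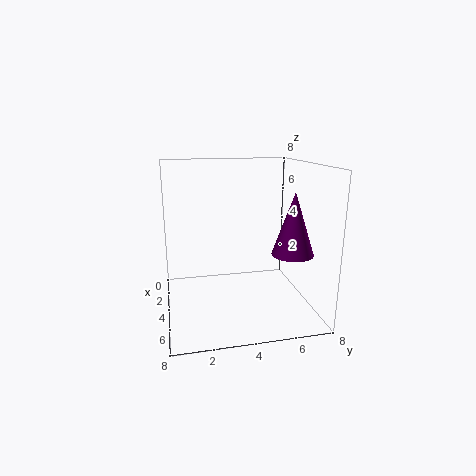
x = 7
y = 6
z = 4
r = 1
c = 'purple'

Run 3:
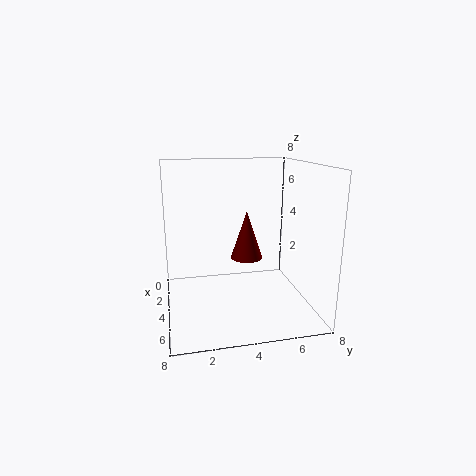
x = 2
y = 5
z = 2
r = 1
c = 'maroon'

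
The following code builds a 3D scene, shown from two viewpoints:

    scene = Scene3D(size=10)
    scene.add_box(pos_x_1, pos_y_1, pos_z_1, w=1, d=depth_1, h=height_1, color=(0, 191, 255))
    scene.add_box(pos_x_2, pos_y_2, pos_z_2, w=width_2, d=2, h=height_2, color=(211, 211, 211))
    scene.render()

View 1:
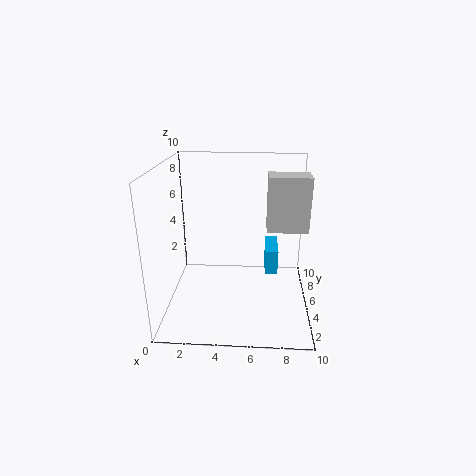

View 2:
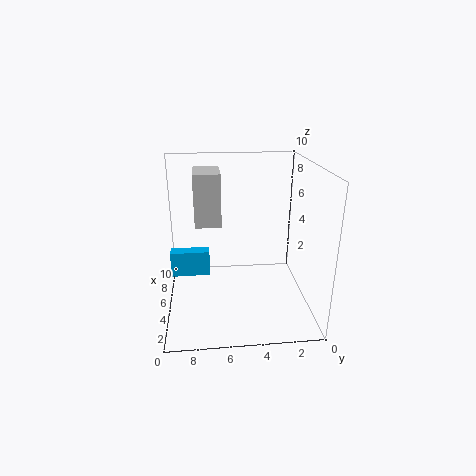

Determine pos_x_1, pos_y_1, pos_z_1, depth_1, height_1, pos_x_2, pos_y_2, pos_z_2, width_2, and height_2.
pos_x_1 = 7; pos_y_1 = 7; pos_z_1 = 1; depth_1 = 3; height_1 = 2; pos_x_2 = 7; pos_y_2 = 6; pos_z_2 = 5; width_2 = 3; height_2 = 4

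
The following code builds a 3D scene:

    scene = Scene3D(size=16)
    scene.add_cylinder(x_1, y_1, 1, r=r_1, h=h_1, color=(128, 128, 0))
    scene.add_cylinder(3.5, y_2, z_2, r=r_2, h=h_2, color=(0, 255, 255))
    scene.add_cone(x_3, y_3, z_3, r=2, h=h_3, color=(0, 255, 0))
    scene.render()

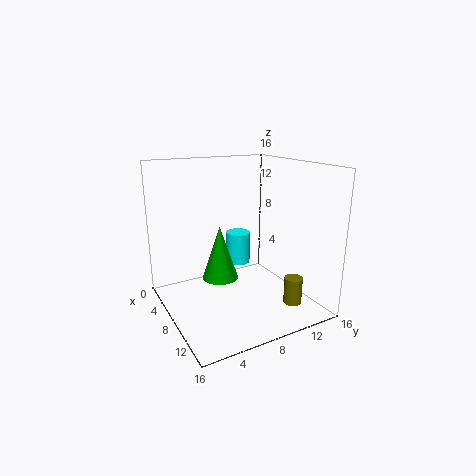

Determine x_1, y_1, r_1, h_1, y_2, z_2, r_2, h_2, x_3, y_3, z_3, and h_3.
x_1 = 12.5
y_1 = 12.5
r_1 = 1
h_1 = 3
y_2 = 10.5
z_2 = 3
r_2 = 1.5
h_2 = 4
x_3 = 7.5
y_3 = 6
z_3 = 3.5
h_3 = 6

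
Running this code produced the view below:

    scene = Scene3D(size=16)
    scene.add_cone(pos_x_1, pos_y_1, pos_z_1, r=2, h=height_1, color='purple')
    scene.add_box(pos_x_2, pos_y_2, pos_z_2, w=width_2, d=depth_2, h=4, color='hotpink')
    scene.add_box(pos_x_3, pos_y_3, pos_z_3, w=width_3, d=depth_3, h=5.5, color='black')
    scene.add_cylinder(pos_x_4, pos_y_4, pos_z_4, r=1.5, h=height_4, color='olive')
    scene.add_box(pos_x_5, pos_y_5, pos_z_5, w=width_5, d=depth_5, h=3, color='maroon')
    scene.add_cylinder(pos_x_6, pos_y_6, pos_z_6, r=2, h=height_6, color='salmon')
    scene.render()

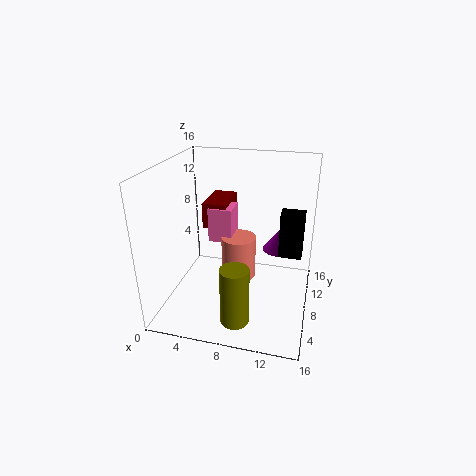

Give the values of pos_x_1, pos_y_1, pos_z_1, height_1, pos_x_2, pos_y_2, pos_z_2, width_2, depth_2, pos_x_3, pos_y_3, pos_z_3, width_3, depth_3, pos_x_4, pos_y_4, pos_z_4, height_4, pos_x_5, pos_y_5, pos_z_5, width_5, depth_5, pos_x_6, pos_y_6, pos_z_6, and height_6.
pos_x_1 = 12, pos_y_1 = 13, pos_z_1 = 4.5, height_1 = 2.75, pos_x_2 = 4.25, pos_y_2 = 8.75, pos_z_2 = 6.75, width_2 = 2.75, depth_2 = 3, pos_x_3 = 12.25, pos_y_3 = 10.5, pos_z_3 = 4.75, width_3 = 2.75, depth_3 = 2, pos_x_4 = 9, pos_y_4 = 2.75, pos_z_4 = 1, height_4 = 6.25, pos_x_5 = 3.5, pos_y_5 = 9, pos_z_5 = 8.25, width_5 = 2.75, depth_5 = 5, pos_x_6 = 7.75, pos_y_6 = 9.25, pos_z_6 = 2.5, height_6 = 5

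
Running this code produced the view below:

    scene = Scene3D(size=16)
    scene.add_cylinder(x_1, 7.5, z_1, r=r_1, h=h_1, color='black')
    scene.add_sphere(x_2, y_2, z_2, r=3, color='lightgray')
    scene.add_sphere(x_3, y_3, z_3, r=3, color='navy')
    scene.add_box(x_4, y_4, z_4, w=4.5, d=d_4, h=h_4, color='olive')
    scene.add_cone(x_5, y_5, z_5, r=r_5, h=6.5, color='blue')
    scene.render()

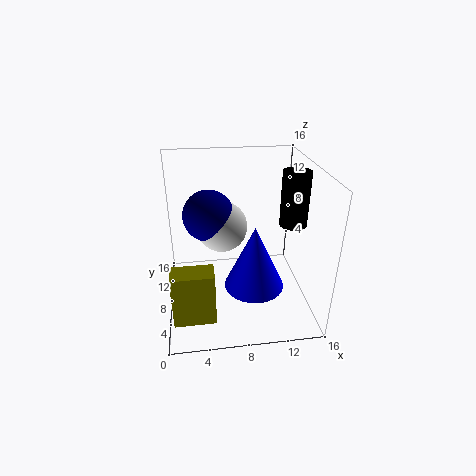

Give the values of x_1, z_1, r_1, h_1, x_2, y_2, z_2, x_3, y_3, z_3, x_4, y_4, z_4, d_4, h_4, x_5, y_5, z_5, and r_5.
x_1 = 14; z_1 = 9.5; r_1 = 1.5; h_1 = 6; x_2 = 6.5; y_2 = 11; z_2 = 8; x_3 = 5; y_3 = 11; z_3 = 9.5; x_4 = 0.5; y_4 = 3; z_4 = 0.5; d_4 = 2.5; h_4 = 6; x_5 = 9; y_5 = 3.5; z_5 = 5; r_5 = 3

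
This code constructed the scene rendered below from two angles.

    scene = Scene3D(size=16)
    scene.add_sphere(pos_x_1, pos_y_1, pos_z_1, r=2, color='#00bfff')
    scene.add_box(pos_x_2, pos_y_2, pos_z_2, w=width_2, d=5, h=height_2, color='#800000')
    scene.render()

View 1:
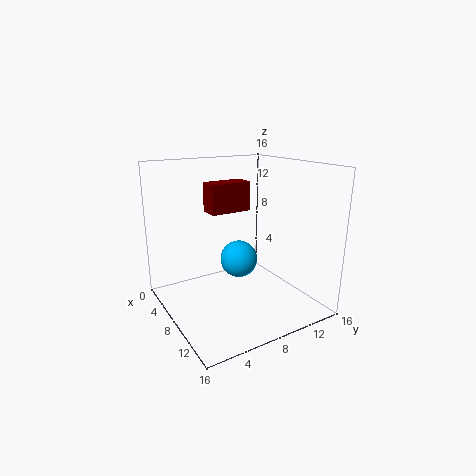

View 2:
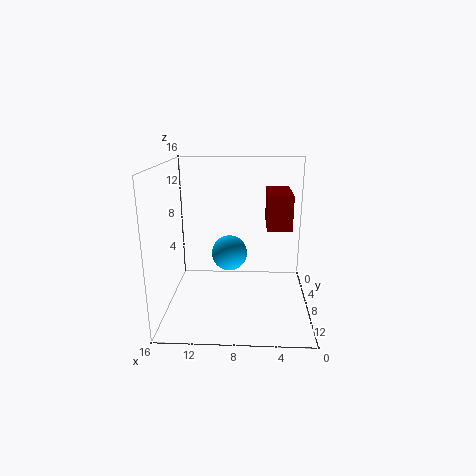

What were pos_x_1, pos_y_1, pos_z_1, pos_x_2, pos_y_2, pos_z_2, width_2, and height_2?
pos_x_1 = 9
pos_y_1 = 7.5
pos_z_1 = 6
pos_x_2 = 2.5
pos_y_2 = 6.5
pos_z_2 = 10
width_2 = 2.5
height_2 = 3.5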